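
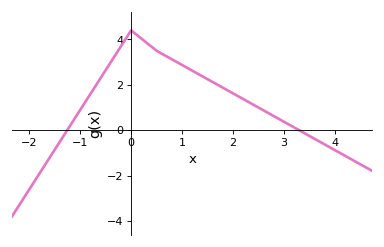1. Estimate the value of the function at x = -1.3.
-0.2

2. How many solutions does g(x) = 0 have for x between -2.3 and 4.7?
2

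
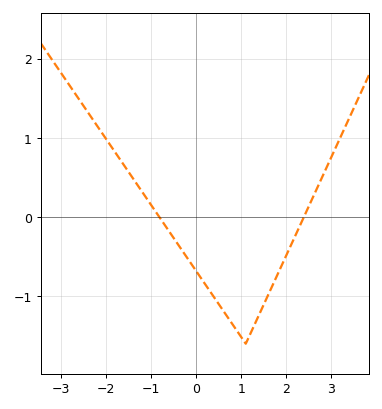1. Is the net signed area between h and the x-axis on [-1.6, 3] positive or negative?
negative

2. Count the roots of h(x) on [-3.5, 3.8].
2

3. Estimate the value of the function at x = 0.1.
-0.8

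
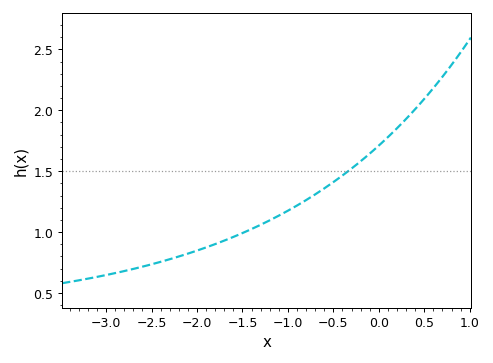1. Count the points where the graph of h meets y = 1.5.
1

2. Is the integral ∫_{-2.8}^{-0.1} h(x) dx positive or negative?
positive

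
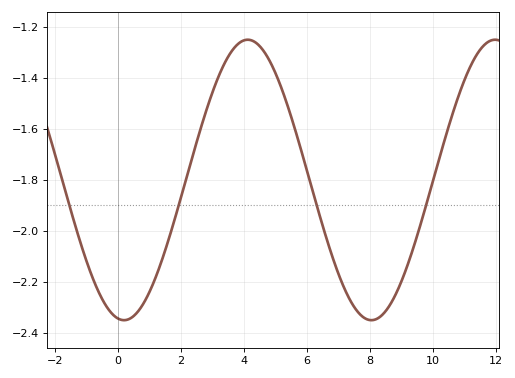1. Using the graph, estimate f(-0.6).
-2.24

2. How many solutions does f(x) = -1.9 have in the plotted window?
4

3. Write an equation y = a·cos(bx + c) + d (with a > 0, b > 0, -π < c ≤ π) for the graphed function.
y = 0.55cos(0.8x + 2.99) - 1.8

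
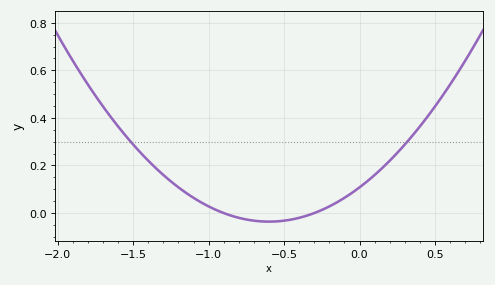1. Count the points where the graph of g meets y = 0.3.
2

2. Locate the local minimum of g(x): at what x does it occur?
-0.6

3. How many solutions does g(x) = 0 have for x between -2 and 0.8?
2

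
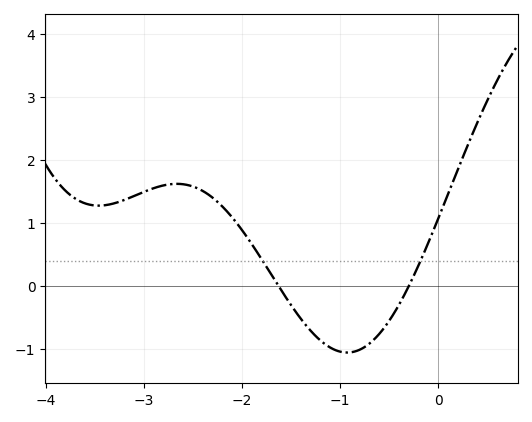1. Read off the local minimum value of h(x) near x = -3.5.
1.28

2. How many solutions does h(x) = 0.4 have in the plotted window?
2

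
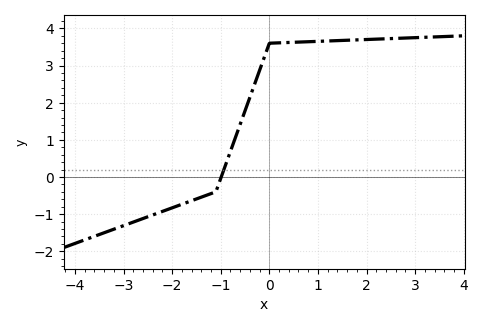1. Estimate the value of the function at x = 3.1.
3.8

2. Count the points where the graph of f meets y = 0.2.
1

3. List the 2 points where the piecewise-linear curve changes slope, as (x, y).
(-1.1, -0.4); (0, 3.6)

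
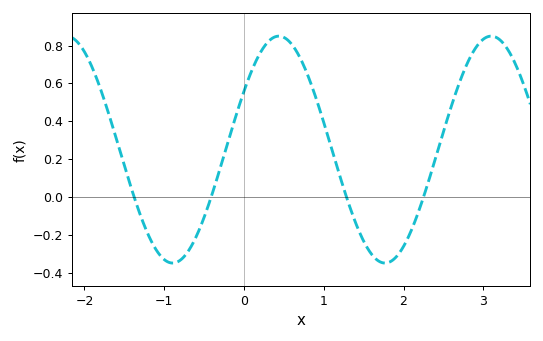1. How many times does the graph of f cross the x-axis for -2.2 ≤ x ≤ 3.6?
4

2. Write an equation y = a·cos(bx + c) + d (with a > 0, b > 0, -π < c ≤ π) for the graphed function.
y = 0.6cos(2.4x - 1) + 0.25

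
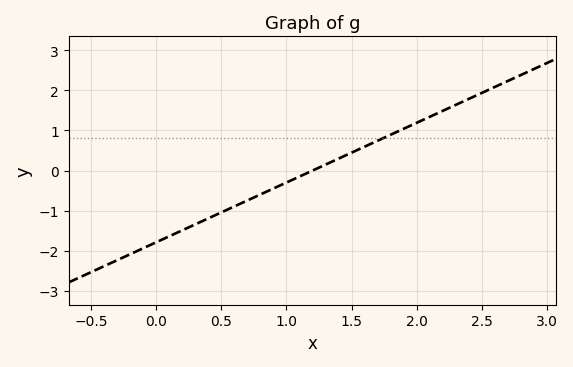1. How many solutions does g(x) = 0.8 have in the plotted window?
1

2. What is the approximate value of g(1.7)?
0.745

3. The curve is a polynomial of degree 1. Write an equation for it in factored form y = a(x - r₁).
y = 1.49(x - 1.2)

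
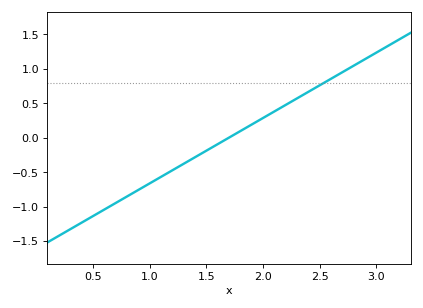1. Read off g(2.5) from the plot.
0.75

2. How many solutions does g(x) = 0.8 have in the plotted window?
1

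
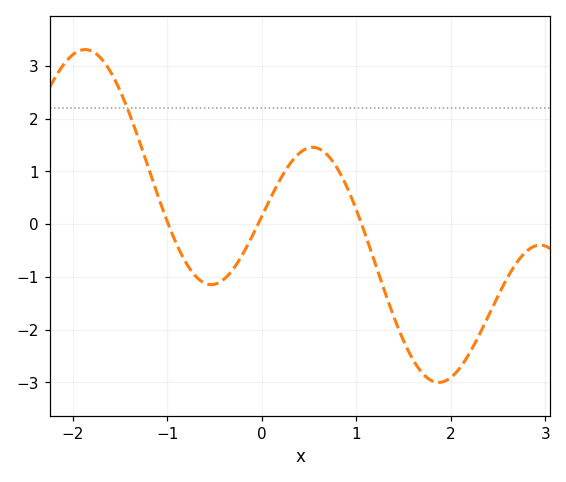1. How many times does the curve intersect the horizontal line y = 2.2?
1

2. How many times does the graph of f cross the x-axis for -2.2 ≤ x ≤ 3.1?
3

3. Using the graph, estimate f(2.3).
-2.1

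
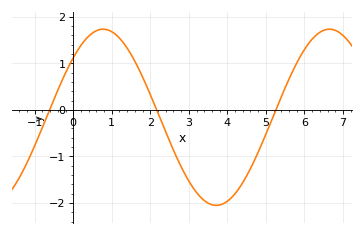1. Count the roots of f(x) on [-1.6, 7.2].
3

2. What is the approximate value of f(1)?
1.68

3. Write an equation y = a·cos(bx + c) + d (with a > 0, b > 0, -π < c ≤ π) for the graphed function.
y = 1.89cos(1.07x - 0.83) - 0.16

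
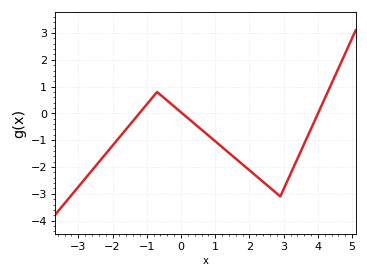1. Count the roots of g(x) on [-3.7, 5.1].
3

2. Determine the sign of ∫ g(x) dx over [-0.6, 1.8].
negative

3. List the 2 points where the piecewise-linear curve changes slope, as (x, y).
(-0.7, 0.8); (2.9, -3.1)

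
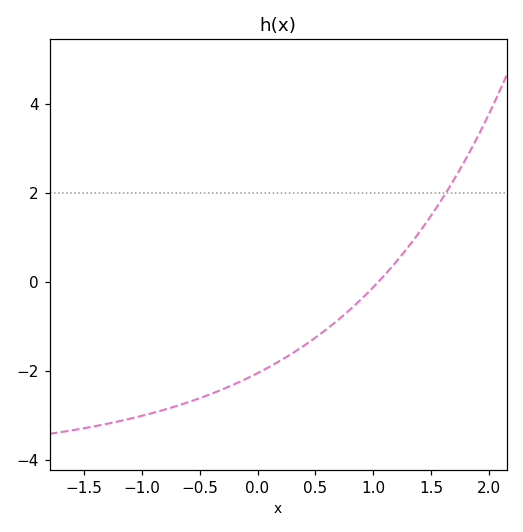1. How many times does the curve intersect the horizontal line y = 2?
1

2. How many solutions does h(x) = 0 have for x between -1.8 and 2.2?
1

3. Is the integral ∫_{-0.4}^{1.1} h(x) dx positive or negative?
negative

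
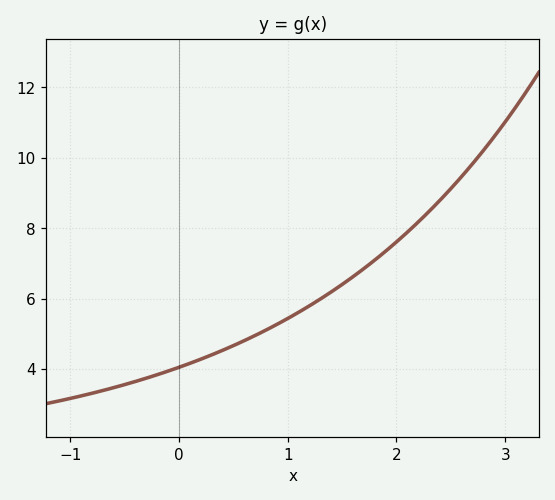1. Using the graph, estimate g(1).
5.4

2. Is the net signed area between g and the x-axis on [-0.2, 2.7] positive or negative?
positive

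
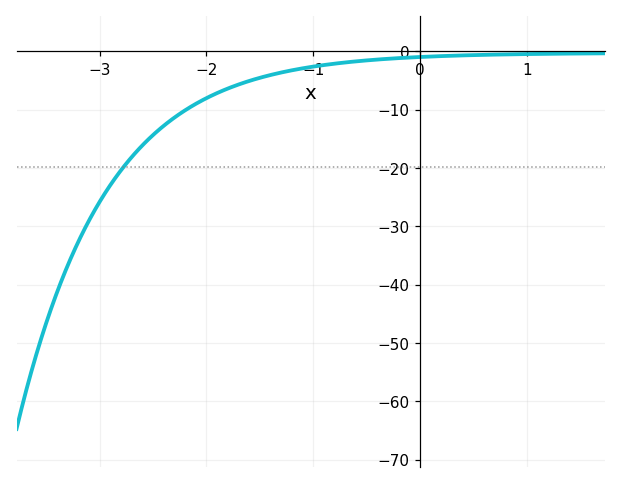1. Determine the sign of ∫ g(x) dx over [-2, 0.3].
negative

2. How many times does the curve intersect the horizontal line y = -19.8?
1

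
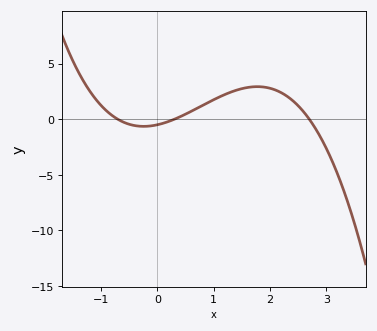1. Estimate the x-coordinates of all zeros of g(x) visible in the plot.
-0.7, 0.3, 2.7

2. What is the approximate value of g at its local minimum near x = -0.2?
-0.635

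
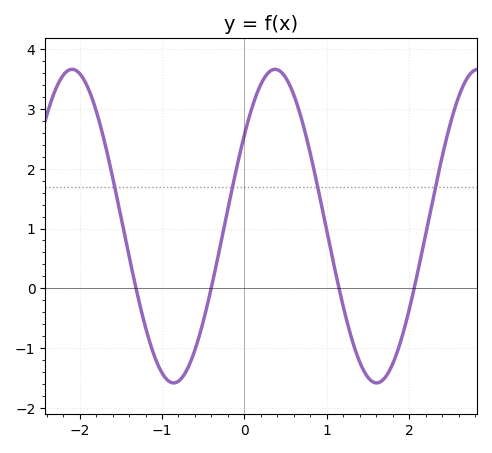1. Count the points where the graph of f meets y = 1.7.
4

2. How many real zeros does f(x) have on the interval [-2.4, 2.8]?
4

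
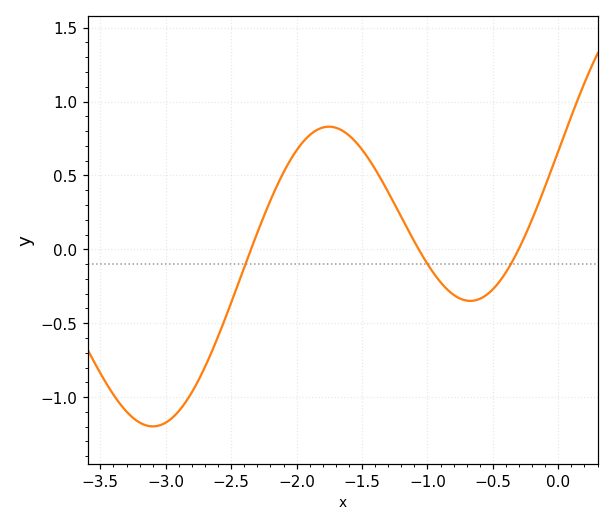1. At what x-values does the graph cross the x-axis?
-2.35, -1.07, -0.303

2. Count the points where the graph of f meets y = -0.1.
3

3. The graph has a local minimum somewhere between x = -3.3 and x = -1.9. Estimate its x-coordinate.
-3.1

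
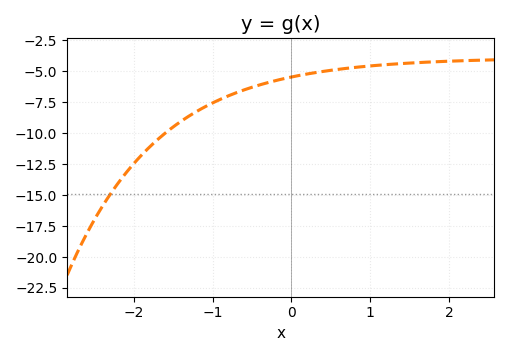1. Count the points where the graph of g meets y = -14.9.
1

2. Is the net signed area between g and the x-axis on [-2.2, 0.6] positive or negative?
negative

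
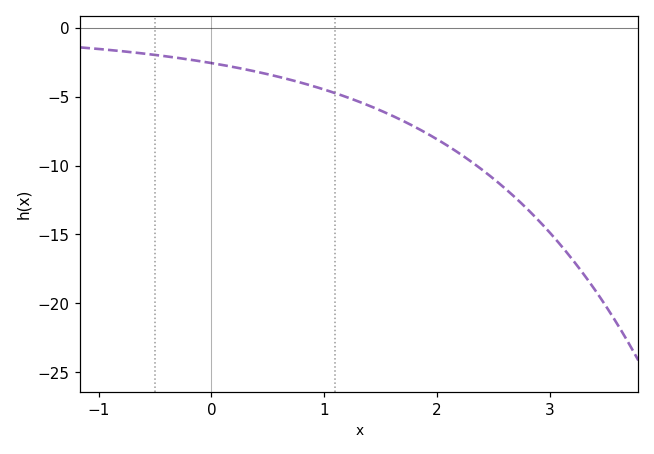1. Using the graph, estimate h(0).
-2.55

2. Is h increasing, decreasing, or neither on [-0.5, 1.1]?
decreasing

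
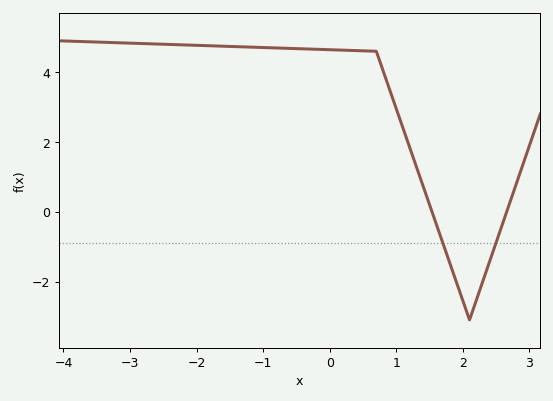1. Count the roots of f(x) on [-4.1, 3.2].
2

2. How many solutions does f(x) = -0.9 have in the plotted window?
2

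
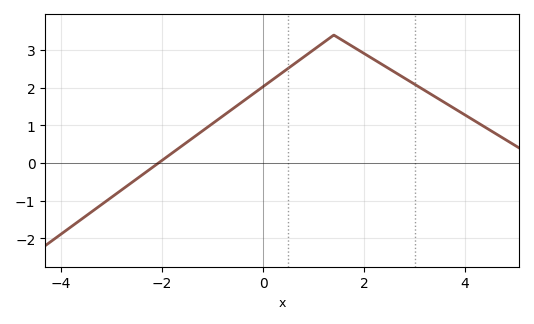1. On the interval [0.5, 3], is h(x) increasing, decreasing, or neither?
neither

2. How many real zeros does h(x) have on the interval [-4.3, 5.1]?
1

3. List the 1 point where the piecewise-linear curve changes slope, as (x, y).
(1.4, 3.4)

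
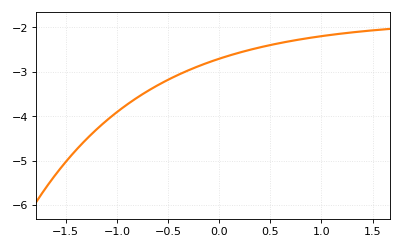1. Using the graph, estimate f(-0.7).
-3.44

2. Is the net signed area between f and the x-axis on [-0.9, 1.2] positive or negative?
negative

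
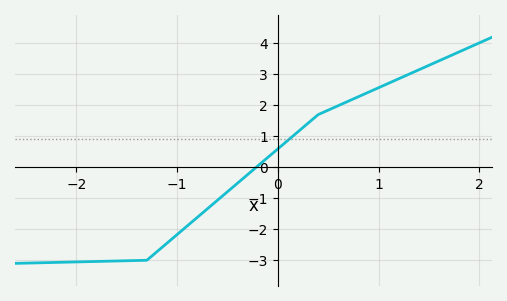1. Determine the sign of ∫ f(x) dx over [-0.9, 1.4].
positive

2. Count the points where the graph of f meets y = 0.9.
1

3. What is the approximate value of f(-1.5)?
-3.02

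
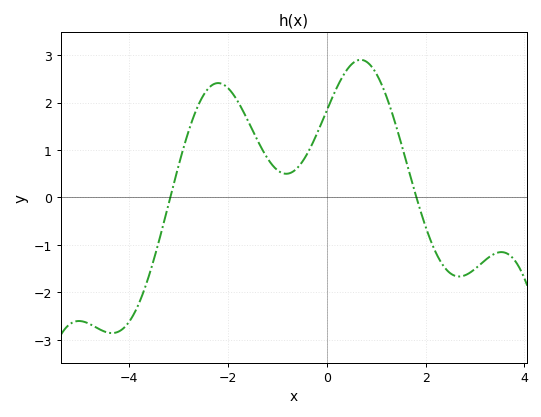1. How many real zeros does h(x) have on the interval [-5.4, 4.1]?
2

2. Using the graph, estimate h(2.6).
-1.65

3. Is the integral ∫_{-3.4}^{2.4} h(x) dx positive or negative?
positive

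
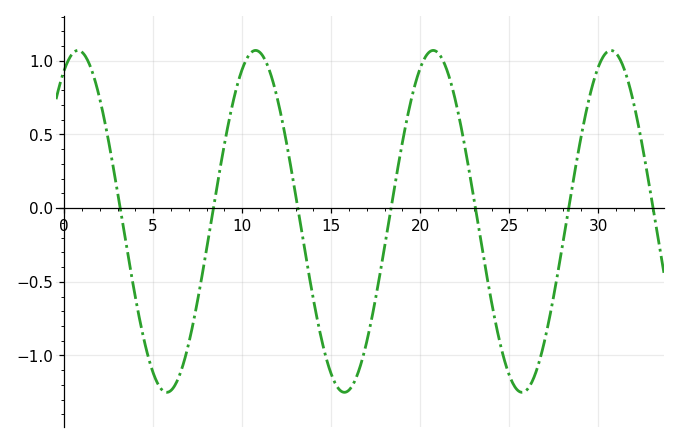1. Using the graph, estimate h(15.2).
-1.18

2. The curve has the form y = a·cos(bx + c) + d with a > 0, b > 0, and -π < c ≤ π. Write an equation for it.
y = 1.16cos(0.63x - 0.492) - 0.09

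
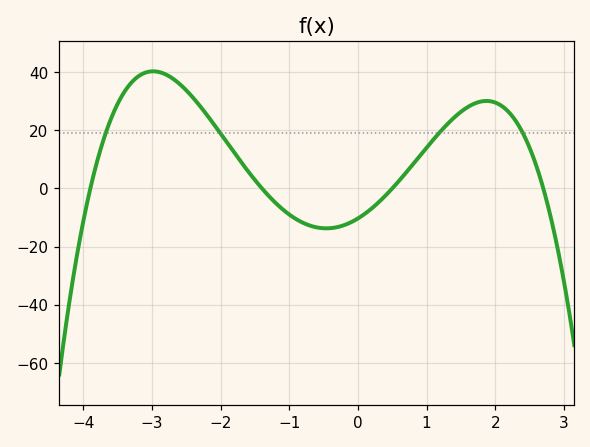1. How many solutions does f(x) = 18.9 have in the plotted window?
4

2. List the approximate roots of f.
-3.9, -1.4, 0.5, 2.7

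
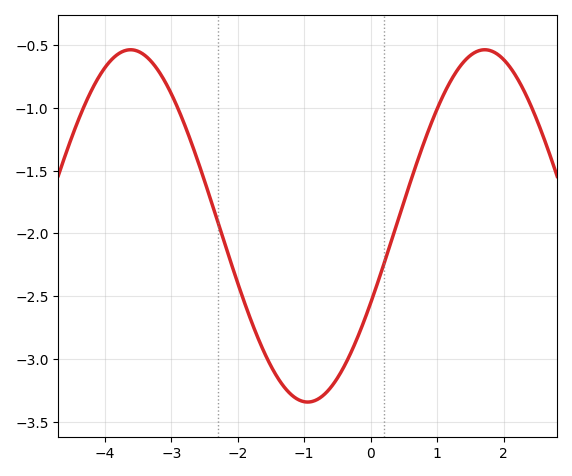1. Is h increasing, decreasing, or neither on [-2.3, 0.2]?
neither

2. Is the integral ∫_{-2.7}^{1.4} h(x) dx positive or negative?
negative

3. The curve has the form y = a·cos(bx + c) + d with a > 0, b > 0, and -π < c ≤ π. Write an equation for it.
y = 1.4cos(1.18x - 2.02) - 1.94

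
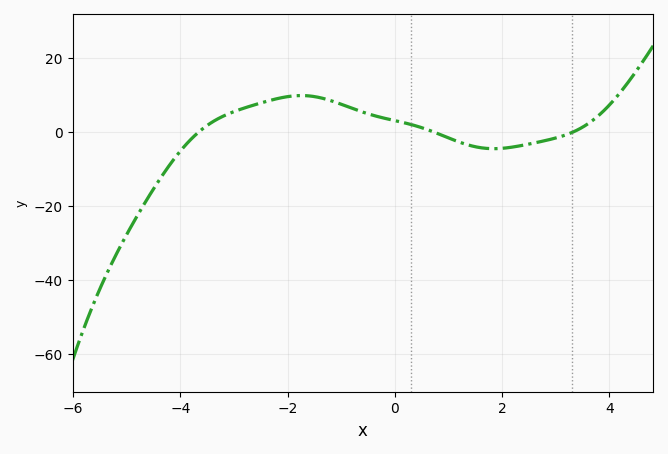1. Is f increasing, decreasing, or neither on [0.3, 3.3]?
neither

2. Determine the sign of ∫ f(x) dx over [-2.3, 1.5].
positive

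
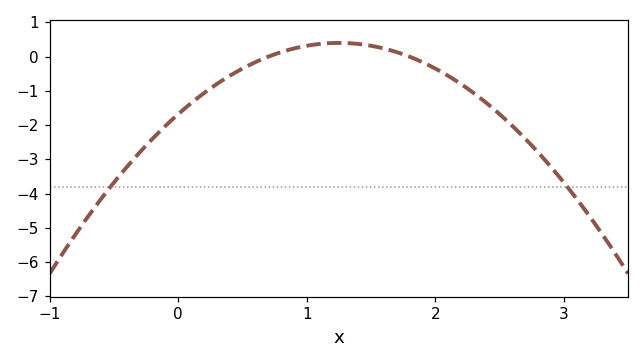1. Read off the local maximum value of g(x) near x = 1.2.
0.402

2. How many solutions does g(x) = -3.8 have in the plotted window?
2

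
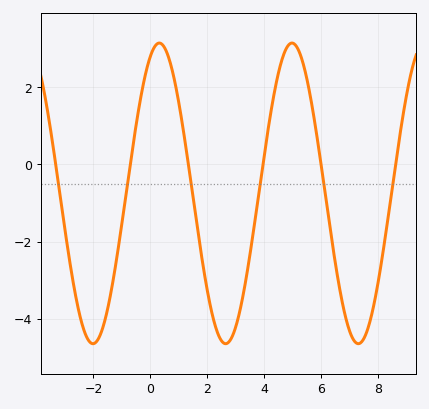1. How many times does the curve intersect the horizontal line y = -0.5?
6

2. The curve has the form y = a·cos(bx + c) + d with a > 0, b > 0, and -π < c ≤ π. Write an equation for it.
y = 3.89cos(1.35x - 0.42) - 0.75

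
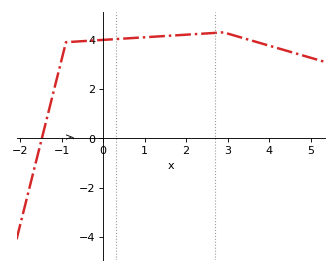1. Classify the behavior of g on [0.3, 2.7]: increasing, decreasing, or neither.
increasing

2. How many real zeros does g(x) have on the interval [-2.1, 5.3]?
1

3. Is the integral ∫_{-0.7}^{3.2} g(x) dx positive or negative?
positive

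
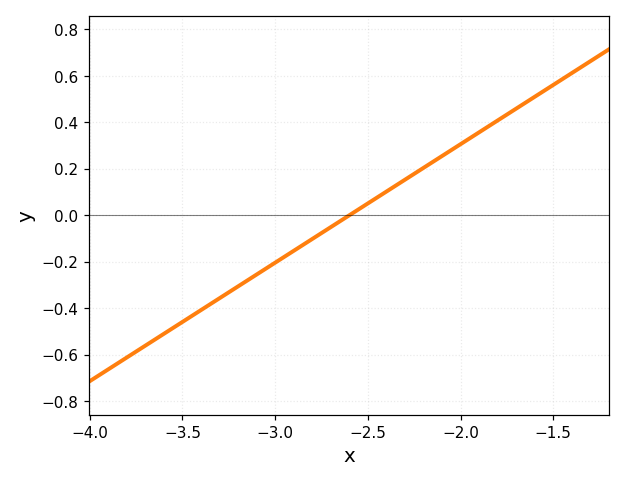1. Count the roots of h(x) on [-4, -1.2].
1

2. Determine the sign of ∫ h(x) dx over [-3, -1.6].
positive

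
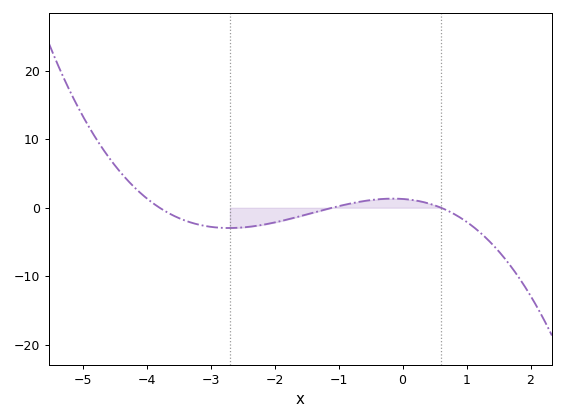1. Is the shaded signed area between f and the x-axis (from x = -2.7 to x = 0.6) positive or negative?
negative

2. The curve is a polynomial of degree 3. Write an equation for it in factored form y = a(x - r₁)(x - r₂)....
y = -0.51(x + 3.8)(x + 1.1)(x - 0.6)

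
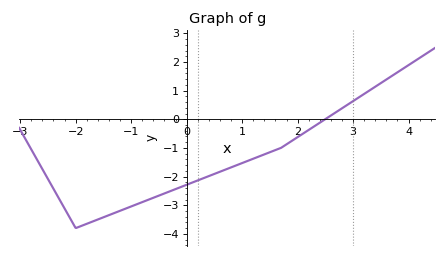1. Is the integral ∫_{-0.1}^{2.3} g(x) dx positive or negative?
negative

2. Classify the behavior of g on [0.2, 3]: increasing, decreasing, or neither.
increasing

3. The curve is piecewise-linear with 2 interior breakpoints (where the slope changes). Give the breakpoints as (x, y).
(-2, -3.8); (1.7, -1)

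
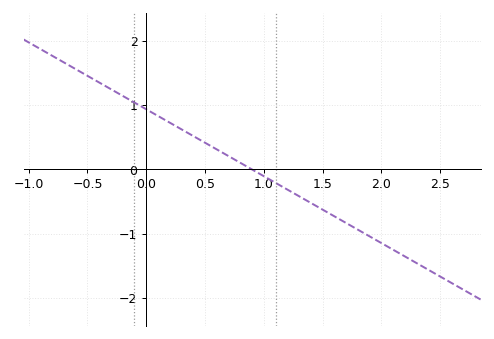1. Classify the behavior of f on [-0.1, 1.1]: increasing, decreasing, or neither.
decreasing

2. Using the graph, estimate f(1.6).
-0.728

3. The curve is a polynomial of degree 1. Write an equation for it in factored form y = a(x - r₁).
y = -1.04(x - 0.9)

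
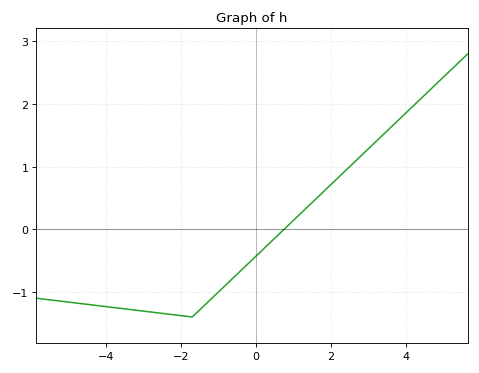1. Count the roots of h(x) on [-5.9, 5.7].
1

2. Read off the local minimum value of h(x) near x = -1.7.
-1.4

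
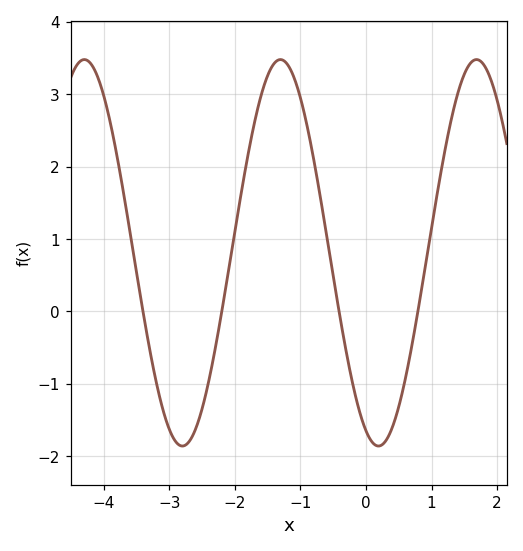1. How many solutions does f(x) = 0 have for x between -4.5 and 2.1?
4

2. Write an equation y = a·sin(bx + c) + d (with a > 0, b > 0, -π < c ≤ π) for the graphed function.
y = 2.67sin(2.1x - 1.97) + 0.81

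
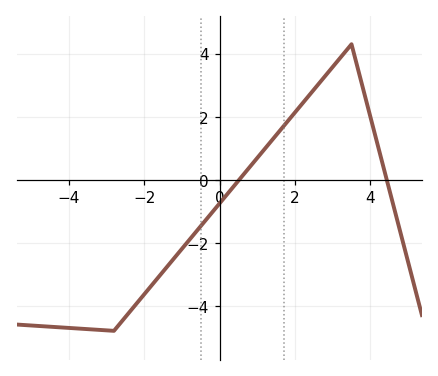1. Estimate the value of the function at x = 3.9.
2.4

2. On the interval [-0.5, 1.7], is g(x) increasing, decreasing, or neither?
increasing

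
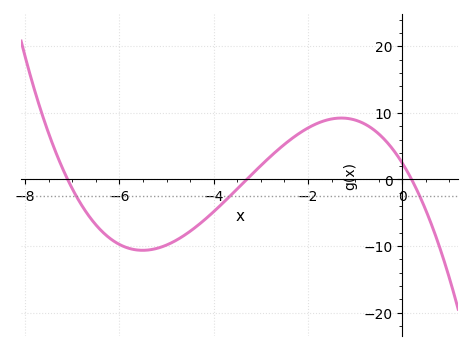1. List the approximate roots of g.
-7, -3.4, 0.2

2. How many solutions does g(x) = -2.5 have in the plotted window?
3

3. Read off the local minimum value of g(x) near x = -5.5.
-11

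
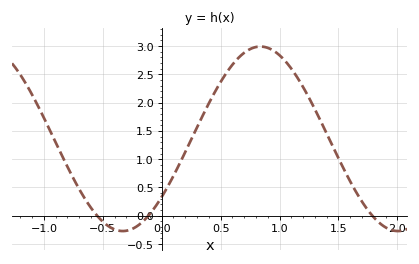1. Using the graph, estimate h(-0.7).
0.45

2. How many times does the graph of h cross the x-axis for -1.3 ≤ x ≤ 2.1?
3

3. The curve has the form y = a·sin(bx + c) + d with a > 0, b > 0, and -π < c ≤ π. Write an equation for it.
y = 1.63sin(2.7x - 0.68) + 1.36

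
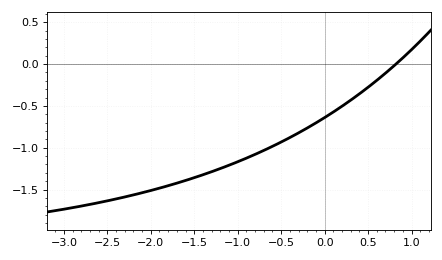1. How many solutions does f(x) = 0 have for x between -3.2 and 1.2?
1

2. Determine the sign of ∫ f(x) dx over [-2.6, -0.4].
negative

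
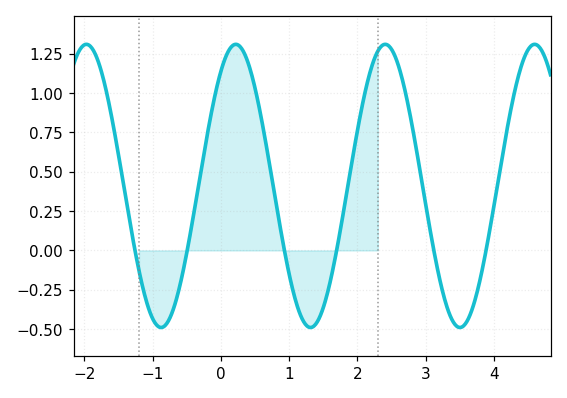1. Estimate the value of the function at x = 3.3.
-0.341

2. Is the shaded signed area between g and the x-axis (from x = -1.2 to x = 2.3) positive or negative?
positive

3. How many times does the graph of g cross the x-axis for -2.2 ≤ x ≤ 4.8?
6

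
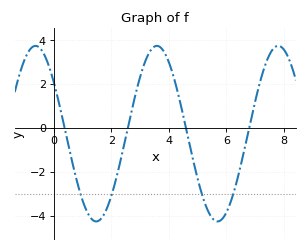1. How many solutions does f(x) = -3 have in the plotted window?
4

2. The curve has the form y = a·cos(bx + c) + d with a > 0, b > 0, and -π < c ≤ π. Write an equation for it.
y = 4cos(1.5x + 0.94) - 0.26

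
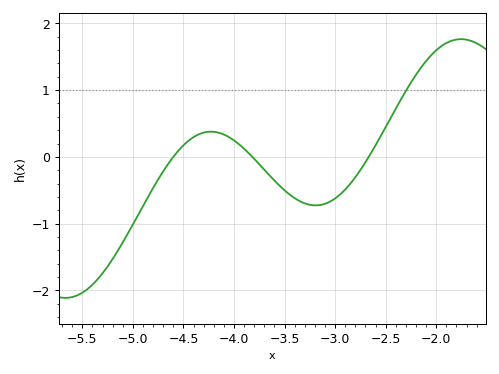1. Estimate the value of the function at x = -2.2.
1.23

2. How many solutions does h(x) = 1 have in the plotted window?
1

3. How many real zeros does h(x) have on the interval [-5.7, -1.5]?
3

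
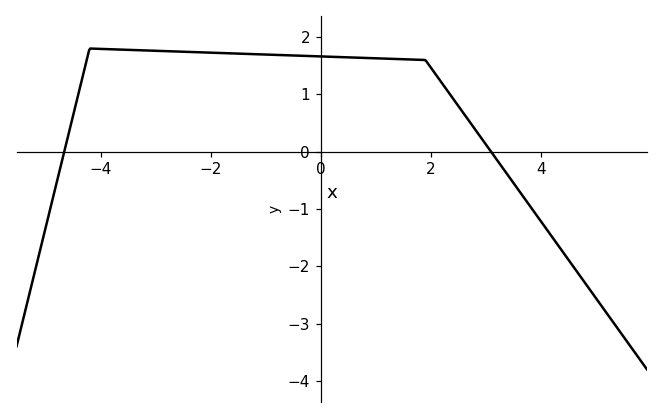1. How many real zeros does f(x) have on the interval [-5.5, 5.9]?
2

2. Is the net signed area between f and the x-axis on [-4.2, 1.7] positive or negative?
positive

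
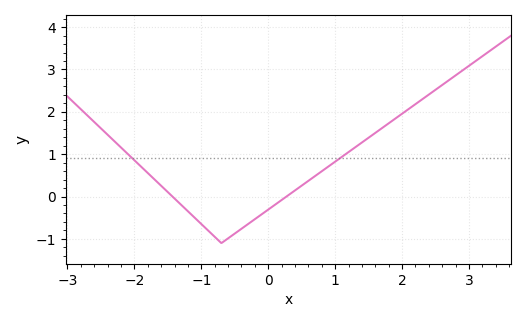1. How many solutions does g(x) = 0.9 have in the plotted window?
2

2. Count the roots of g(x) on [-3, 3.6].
2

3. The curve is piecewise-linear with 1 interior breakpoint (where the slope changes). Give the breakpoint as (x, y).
(-0.7, -1.1)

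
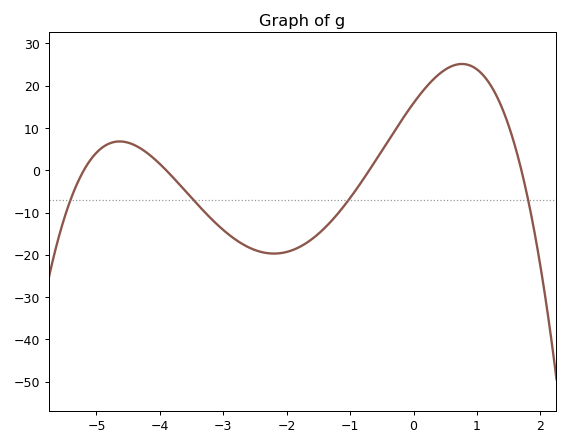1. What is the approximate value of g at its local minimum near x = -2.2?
-19.7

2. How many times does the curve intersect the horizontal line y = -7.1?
4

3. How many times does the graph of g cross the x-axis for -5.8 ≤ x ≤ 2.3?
4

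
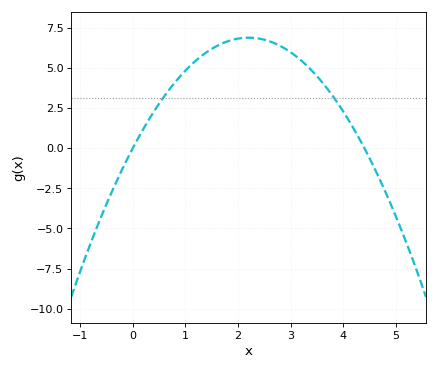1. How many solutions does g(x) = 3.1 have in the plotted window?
2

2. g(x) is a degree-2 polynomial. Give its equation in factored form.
y = -1.42(x - 0)(x - 4.4)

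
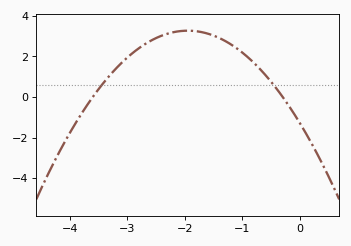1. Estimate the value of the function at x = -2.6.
2.8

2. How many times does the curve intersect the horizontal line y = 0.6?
2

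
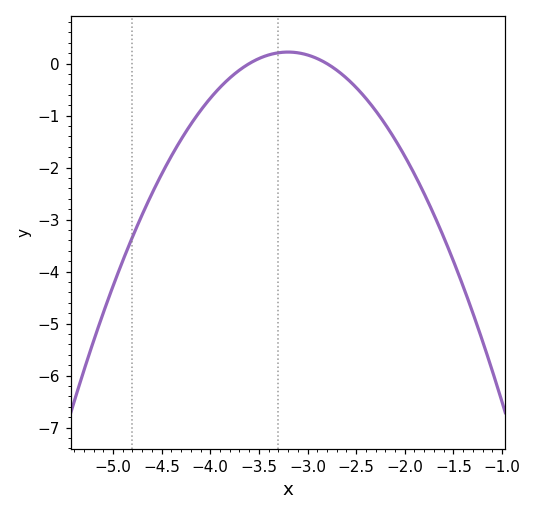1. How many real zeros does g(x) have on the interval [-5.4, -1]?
2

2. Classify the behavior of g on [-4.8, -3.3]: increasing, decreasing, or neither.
increasing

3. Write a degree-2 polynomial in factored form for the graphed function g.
y = -1.39(x + 3.6)(x + 2.8)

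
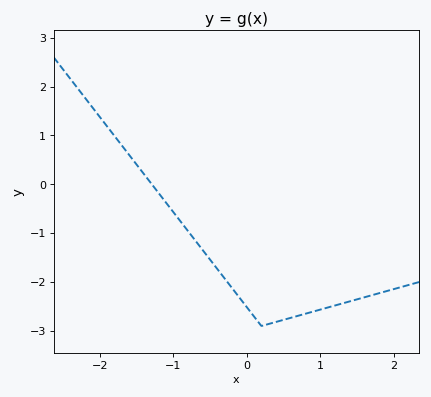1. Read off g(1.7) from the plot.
-2.27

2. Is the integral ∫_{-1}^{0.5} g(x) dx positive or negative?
negative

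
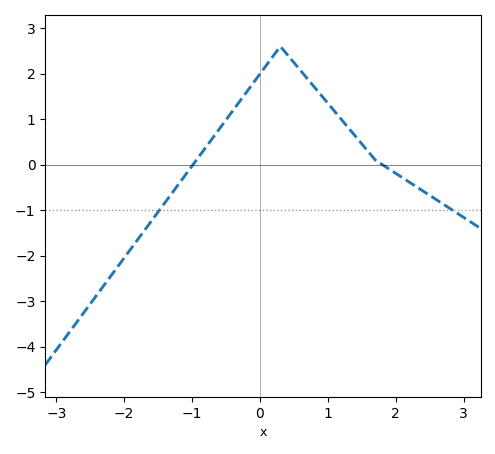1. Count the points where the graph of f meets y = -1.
2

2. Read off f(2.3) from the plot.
-0.5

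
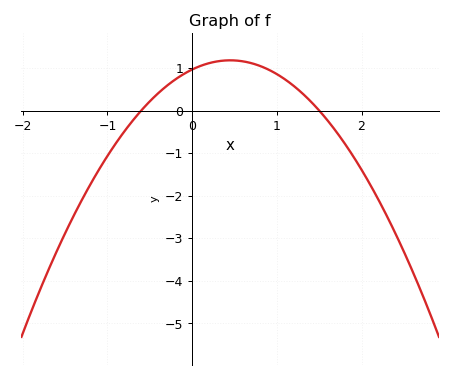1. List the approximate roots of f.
-0.6, 1.5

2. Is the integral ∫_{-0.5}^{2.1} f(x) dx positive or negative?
positive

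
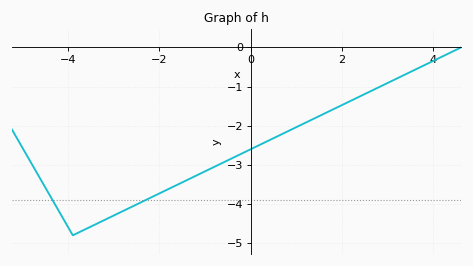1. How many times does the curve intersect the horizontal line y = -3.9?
2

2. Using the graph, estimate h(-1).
-3.2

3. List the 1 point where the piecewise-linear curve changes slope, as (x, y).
(-3.9, -4.8)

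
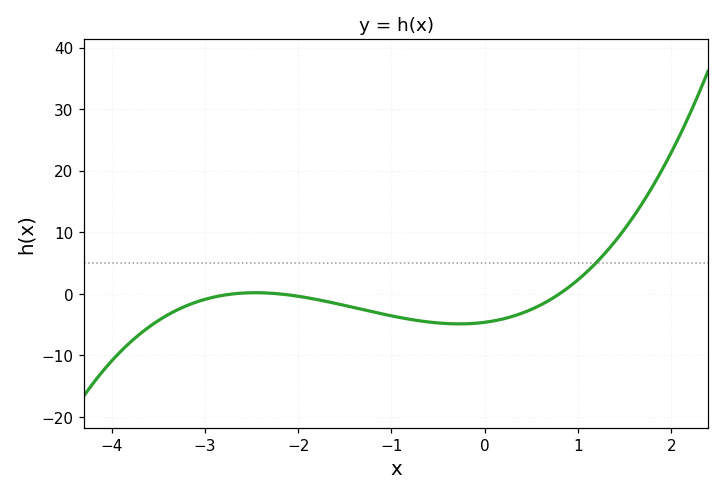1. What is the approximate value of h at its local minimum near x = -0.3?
-4.87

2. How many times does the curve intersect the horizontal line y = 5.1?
1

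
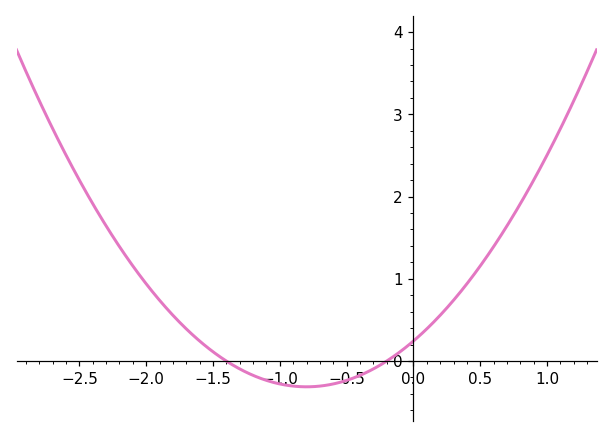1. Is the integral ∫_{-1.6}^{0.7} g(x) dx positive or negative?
positive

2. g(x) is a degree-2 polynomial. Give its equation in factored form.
y = 0.87(x + 1.4)(x + 0.2)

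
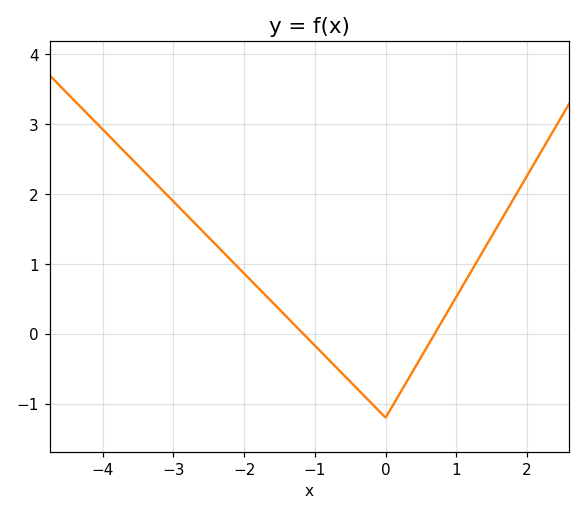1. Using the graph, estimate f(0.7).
0.013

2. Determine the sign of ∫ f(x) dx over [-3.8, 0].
positive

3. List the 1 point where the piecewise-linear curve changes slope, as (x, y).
(0, -1.2)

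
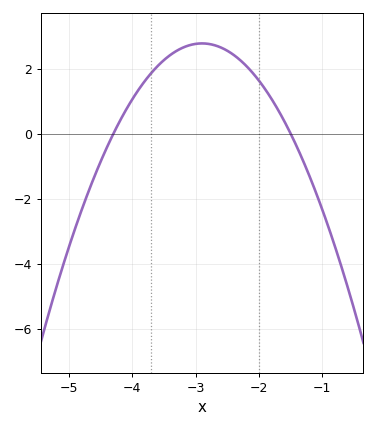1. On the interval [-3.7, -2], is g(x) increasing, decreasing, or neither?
neither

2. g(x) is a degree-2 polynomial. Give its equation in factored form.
y = -1.42(x + 4.3)(x + 1.5)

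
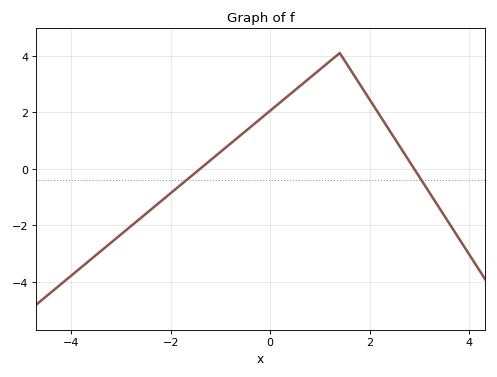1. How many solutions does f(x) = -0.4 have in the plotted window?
2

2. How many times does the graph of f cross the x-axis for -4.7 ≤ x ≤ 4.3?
2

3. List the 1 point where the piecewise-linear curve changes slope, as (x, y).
(1.4, 4.1)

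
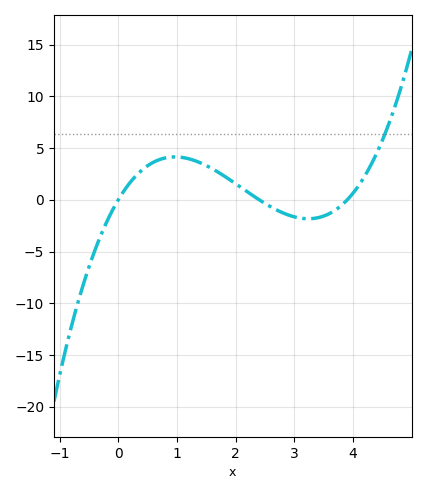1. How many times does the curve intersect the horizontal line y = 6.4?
1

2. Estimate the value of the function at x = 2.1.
1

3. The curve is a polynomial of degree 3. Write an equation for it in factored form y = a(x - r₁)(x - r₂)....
y = 1.02(x - 0)(x - 2.4)(x - 3.9)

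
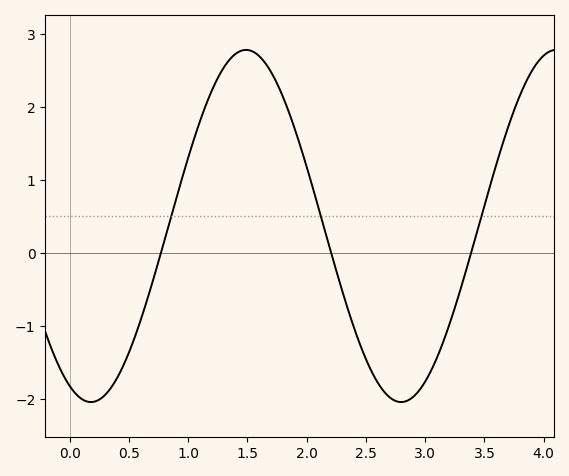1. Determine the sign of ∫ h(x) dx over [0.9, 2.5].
positive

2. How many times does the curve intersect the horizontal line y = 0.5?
3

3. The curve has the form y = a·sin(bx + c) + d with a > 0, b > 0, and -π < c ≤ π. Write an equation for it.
y = 2.41sin(2.4x - 2) + 0.37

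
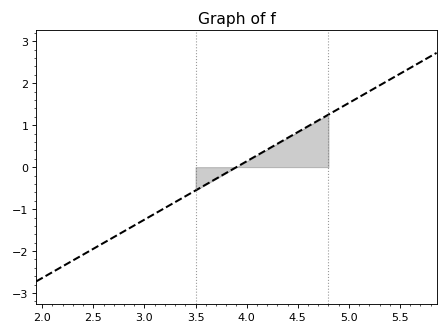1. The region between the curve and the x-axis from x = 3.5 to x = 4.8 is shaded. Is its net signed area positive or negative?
positive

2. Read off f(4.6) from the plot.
1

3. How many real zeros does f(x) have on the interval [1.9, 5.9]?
1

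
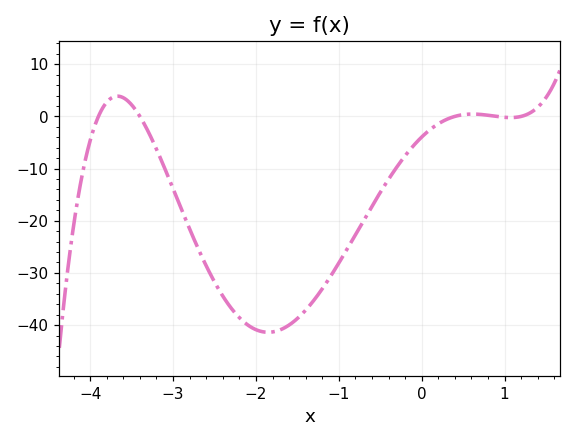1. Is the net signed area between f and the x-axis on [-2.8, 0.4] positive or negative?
negative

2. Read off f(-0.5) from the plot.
-14.6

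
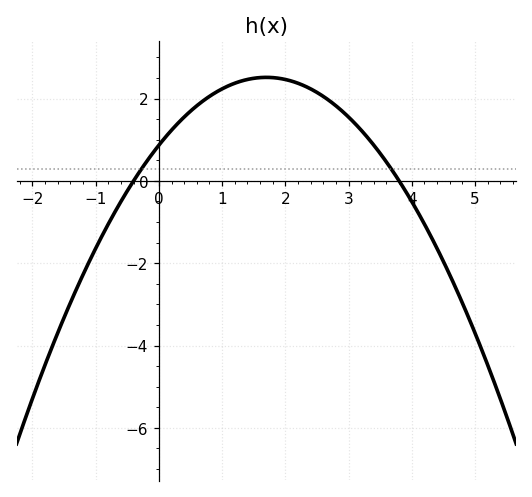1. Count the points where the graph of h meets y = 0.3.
2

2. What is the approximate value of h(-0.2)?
0.456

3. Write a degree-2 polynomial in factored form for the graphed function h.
y = -0.57(x + 0.4)(x - 3.8)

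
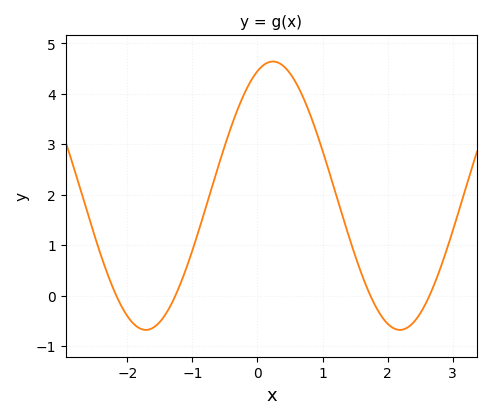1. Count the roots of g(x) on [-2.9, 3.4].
4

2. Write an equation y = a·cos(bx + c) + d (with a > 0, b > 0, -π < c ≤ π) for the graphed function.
y = 2.66cos(1.61x - 0.382) + 1.98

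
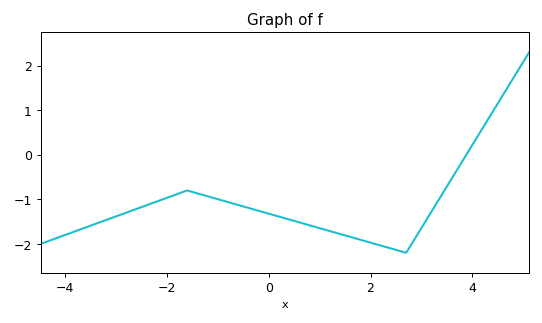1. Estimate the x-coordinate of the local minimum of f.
2.8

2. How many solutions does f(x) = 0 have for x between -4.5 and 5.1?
1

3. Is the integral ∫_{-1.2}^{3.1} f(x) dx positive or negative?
negative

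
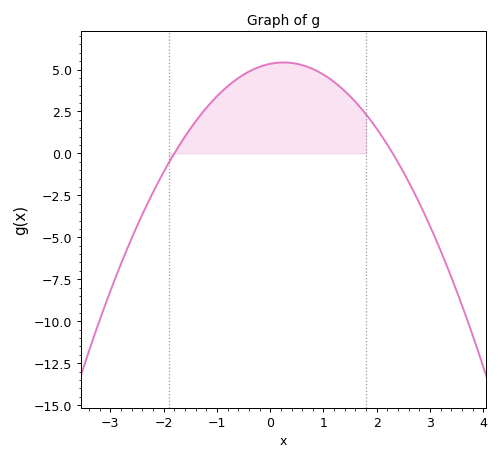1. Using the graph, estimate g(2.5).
-1.11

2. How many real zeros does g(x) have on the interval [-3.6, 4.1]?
2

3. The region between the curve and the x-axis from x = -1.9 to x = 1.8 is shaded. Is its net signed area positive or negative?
positive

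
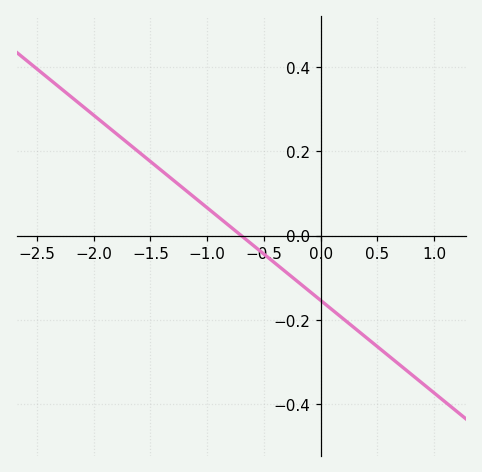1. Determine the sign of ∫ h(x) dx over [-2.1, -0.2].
positive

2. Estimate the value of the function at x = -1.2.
0.11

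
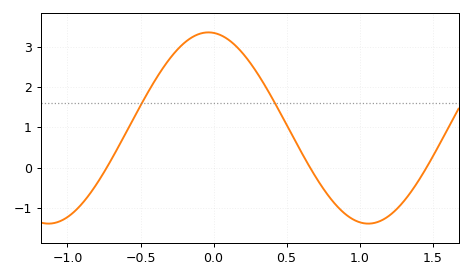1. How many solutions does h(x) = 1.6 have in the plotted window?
2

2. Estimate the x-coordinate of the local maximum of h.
-0.035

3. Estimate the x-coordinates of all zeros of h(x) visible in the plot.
-0.731, 0.661, 1.46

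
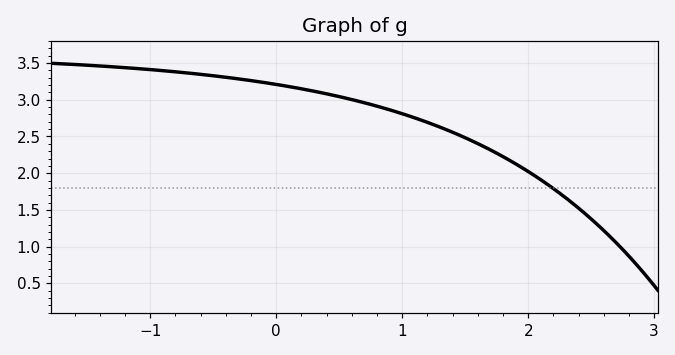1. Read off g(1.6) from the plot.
2.4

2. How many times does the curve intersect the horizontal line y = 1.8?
1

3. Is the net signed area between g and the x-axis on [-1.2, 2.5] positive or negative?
positive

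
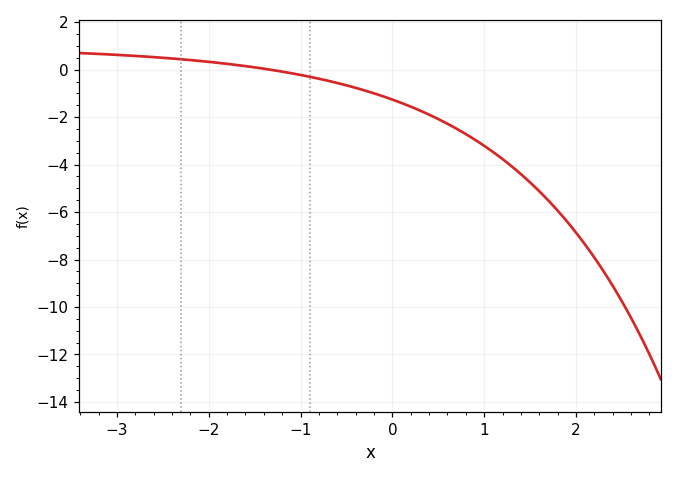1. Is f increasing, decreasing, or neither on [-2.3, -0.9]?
decreasing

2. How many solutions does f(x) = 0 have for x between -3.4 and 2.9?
1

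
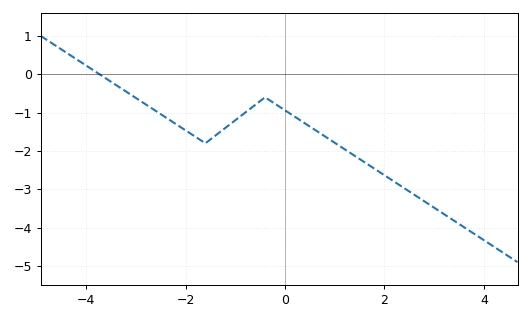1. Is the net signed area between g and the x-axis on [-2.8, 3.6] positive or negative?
negative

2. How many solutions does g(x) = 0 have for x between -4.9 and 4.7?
1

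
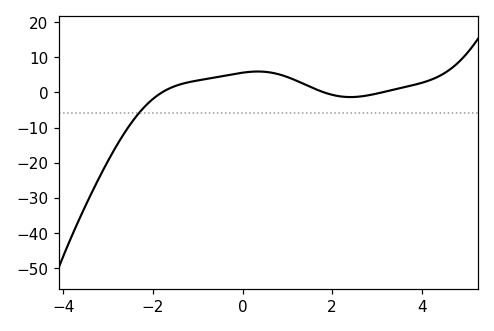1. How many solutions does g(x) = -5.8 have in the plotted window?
1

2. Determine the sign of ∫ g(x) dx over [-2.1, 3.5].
positive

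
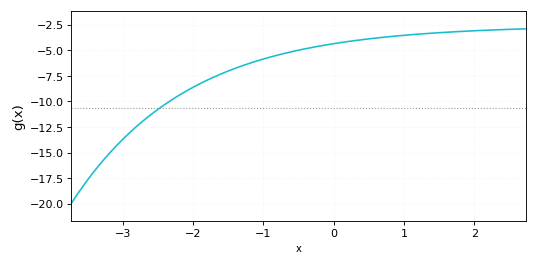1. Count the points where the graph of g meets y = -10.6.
1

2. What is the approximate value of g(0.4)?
-3.96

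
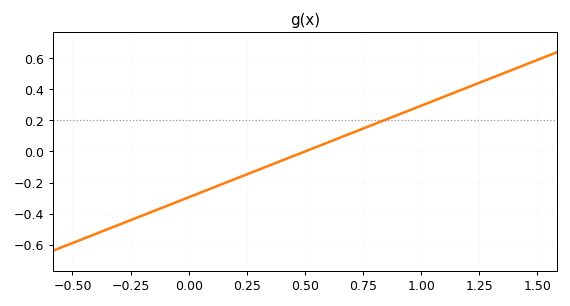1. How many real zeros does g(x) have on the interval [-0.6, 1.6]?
1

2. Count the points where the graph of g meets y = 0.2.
1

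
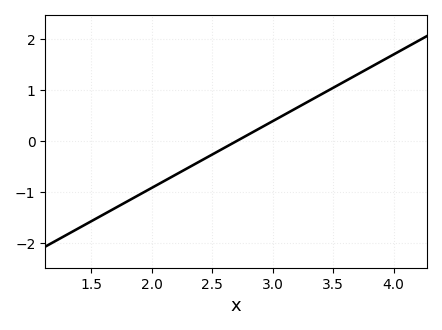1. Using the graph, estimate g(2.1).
-0.786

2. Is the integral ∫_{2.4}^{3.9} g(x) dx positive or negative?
positive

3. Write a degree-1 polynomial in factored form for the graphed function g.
y = 1.31(x - 2.7)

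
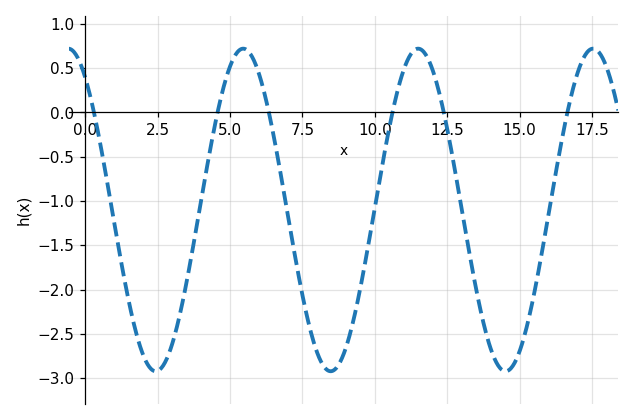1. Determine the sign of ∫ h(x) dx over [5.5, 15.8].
negative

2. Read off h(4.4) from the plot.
-0.269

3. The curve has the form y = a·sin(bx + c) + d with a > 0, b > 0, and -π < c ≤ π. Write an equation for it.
y = 1.82sin(1.04x + 2.18) - 1.1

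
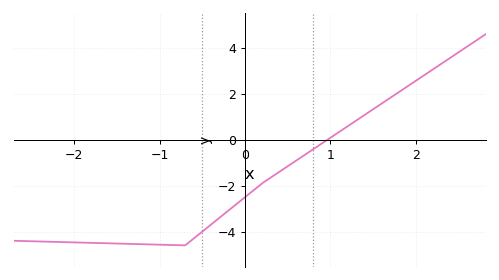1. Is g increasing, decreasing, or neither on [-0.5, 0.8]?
increasing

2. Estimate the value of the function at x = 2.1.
2.8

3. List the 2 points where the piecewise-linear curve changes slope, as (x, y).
(-0.7, -4.6); (0.2, -1.9)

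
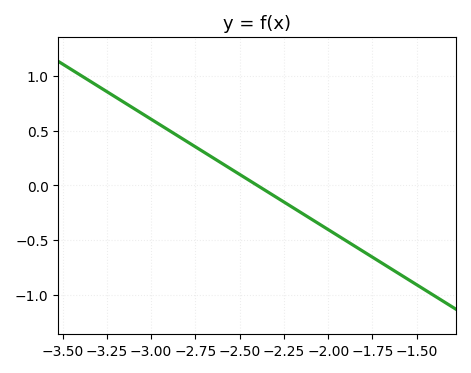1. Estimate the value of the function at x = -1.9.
-0.505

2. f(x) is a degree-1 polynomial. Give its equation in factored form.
y = -1.01(x + 2.4)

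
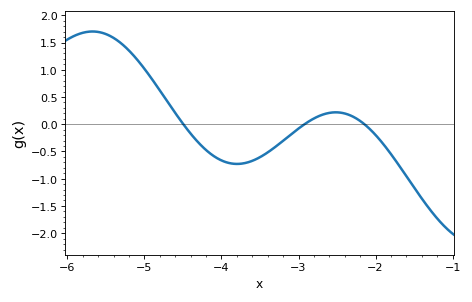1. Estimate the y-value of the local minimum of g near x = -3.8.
-0.75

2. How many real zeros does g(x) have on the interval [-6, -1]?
3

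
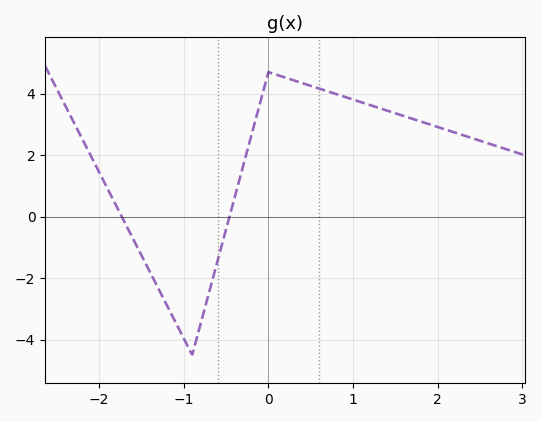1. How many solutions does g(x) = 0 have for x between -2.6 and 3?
2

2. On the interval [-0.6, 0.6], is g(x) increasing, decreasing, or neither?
neither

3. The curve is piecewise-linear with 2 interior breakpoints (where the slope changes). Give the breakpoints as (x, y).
(-0.9, -4.5); (0, 4.7)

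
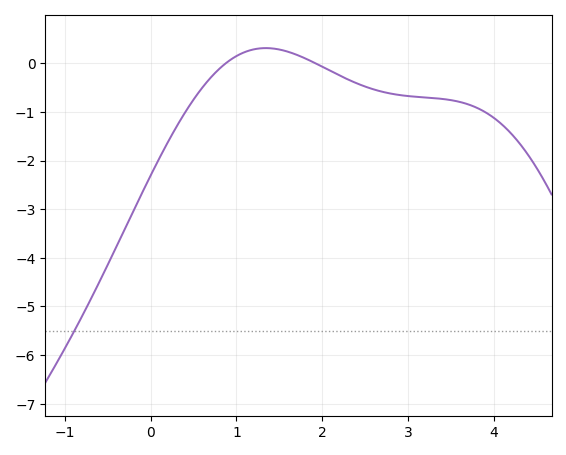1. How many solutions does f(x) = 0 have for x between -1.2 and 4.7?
2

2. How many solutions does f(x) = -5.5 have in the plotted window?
1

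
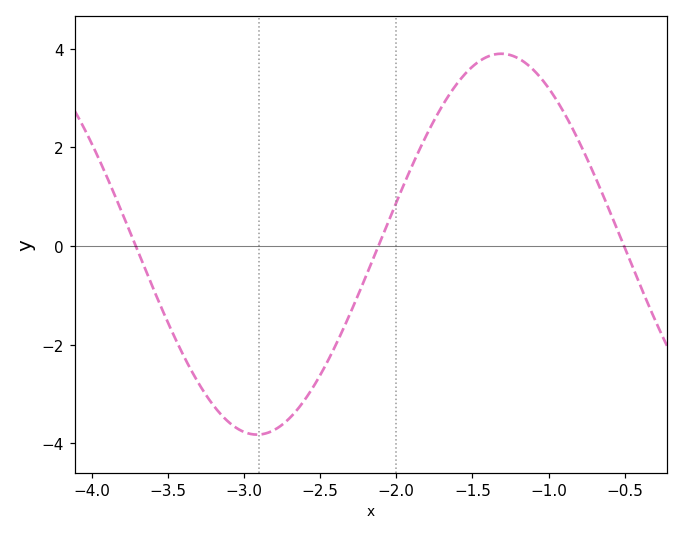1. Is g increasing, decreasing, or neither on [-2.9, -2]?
increasing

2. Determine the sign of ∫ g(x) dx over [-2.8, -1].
positive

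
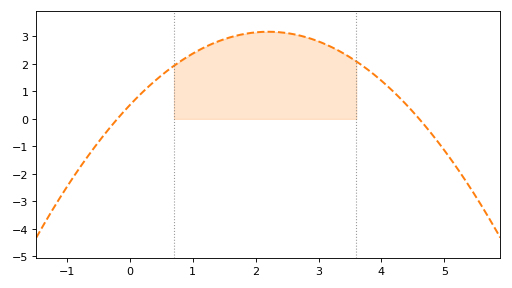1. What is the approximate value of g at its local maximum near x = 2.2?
3.2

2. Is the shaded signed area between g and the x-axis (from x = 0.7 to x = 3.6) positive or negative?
positive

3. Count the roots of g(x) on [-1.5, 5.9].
2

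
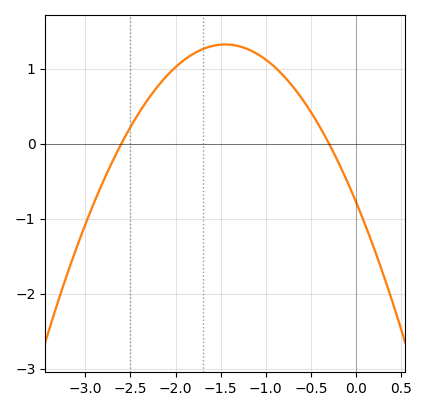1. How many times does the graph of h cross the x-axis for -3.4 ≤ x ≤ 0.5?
2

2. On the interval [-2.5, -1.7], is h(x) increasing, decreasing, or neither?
increasing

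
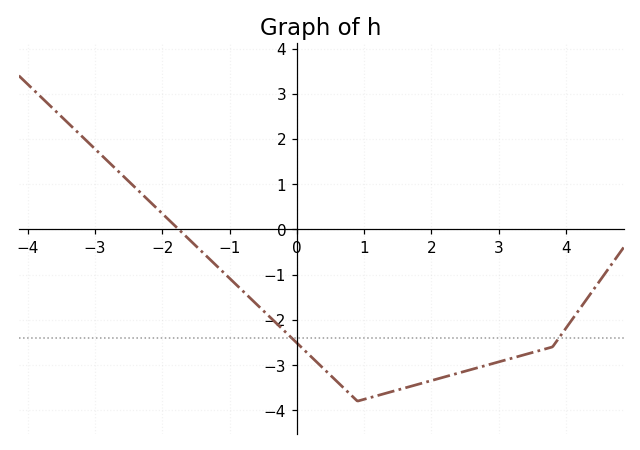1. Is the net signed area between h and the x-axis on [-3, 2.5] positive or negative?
negative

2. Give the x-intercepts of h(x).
-1.76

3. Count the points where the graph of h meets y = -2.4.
2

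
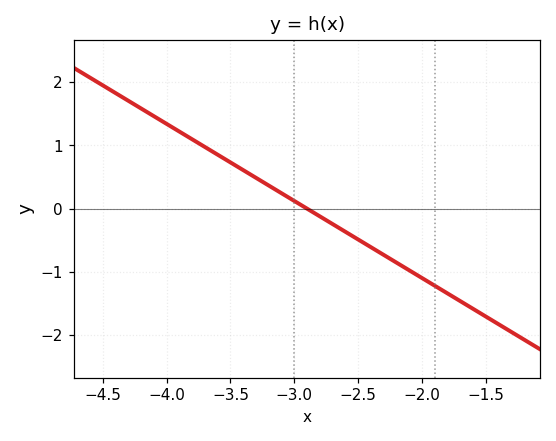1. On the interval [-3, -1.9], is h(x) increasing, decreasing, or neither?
decreasing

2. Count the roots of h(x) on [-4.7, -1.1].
1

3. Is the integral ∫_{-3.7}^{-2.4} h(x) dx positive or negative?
positive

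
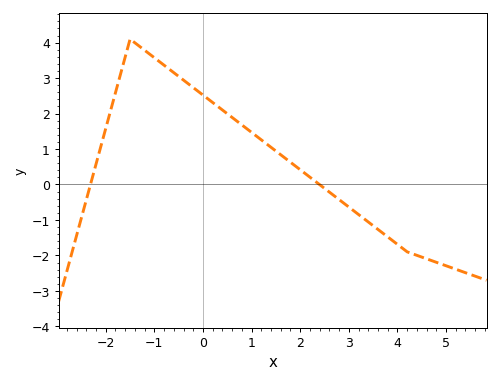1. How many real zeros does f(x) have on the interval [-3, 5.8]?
2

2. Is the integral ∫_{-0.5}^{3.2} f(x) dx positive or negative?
positive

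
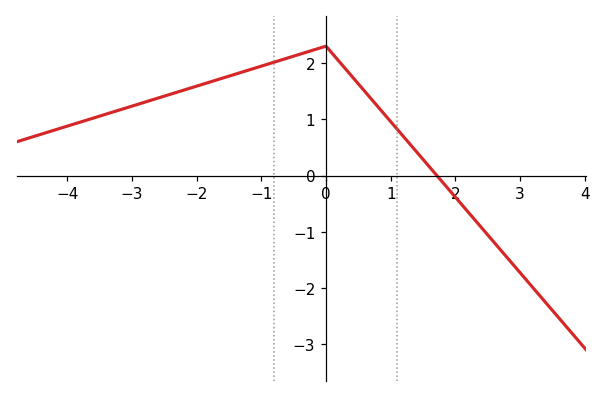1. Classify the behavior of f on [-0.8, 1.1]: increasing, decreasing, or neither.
neither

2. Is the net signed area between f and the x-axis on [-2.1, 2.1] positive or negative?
positive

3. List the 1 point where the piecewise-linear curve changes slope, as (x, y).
(0, 2.3)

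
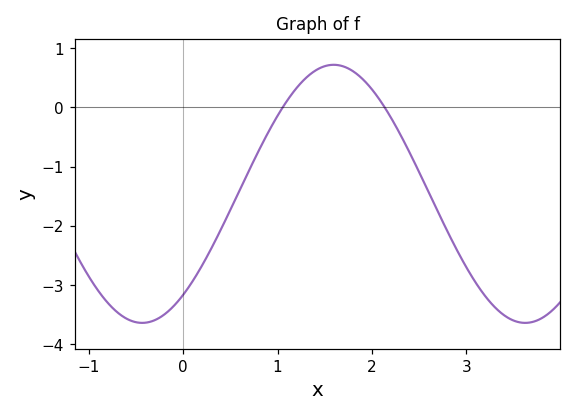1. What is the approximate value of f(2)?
0.304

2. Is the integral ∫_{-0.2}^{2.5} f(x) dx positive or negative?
negative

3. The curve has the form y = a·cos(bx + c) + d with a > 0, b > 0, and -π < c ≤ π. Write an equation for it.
y = 2.18cos(1.55x - 2.47) - 1.46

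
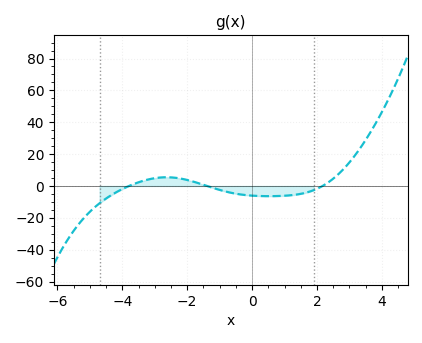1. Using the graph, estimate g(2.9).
12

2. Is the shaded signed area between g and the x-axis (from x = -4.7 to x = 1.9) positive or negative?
negative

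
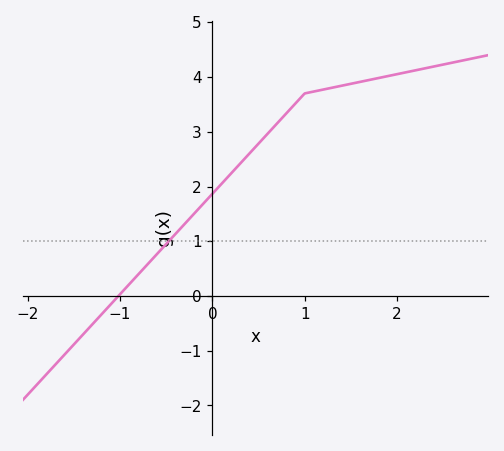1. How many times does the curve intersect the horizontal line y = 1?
1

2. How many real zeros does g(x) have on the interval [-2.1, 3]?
1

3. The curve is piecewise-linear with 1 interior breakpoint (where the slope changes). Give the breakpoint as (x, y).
(1, 3.7)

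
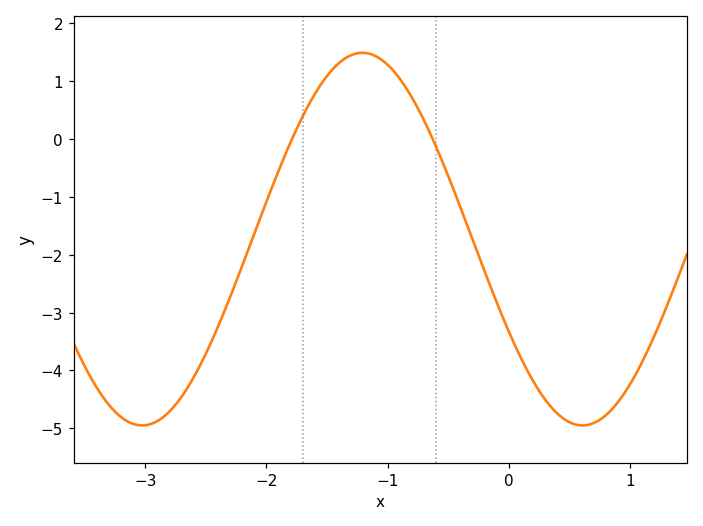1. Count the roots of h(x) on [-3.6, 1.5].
2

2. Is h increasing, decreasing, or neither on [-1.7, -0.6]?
neither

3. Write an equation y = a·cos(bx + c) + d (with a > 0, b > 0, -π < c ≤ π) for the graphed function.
y = 3.22cos(1.7x + 2.1) - 1.73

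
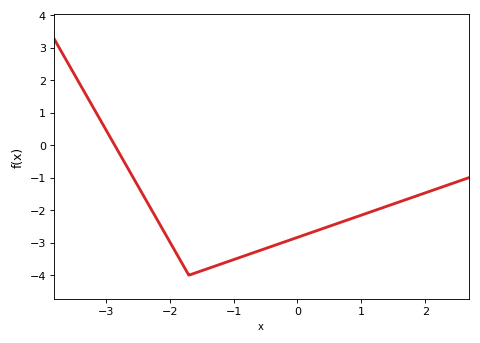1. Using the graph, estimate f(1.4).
-1.9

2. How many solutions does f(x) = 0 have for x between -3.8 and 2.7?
1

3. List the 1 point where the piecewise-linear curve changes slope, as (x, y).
(-1.7, -4)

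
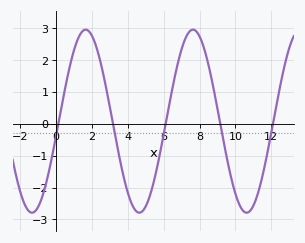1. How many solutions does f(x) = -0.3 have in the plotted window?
5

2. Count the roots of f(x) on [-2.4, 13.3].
5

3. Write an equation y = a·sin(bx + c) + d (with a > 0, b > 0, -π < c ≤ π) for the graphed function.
y = 2.87sin(1.1x - 0.16) + 0.08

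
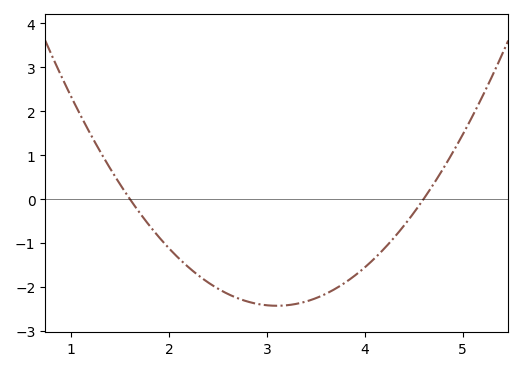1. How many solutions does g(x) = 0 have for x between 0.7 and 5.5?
2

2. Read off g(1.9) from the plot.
-0.875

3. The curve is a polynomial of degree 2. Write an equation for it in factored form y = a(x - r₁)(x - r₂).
y = 1.08(x - 1.6)(x - 4.6)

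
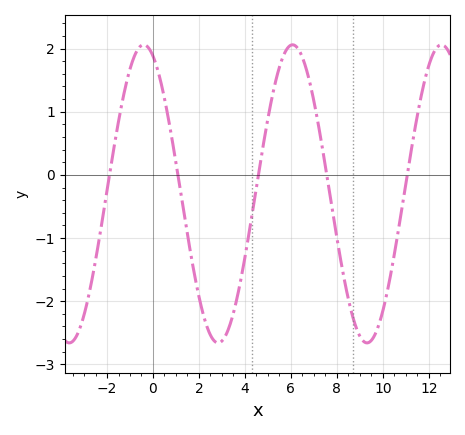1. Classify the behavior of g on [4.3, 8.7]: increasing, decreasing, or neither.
neither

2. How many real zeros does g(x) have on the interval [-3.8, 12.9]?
5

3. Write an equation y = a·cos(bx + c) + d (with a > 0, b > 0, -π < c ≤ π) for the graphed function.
y = 2.36cos(0.97x + 0.392) - 0.3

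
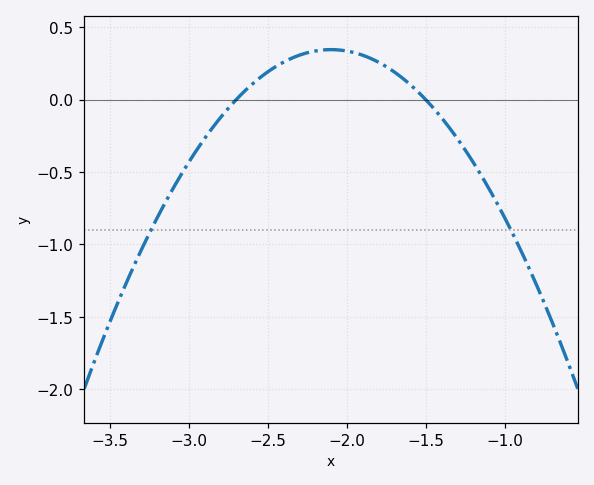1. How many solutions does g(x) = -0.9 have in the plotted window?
2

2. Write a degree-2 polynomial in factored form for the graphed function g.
y = -0.96(x + 2.7)(x + 1.5)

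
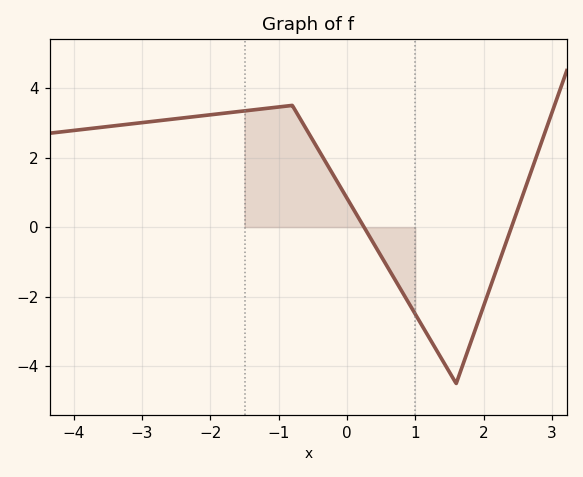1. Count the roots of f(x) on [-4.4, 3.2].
2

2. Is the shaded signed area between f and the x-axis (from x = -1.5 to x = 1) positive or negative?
positive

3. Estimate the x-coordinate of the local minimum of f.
1.6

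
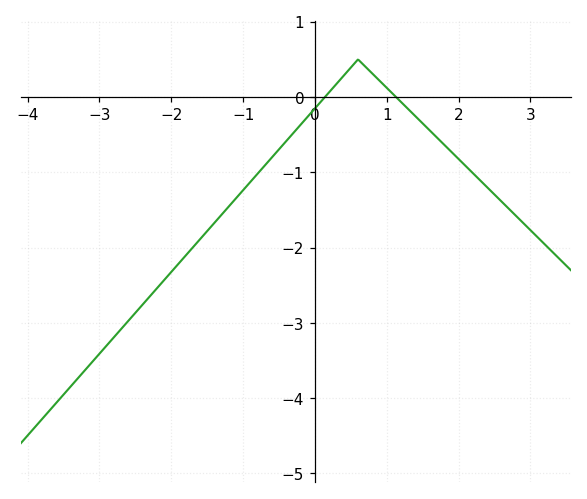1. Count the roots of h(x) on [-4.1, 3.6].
2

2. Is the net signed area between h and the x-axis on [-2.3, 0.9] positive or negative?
negative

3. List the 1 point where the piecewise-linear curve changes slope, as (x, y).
(0.6, 0.5)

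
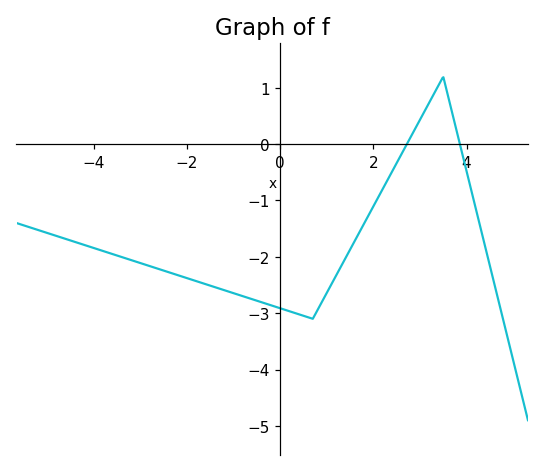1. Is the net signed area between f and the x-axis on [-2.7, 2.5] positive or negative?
negative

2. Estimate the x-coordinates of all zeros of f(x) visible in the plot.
2.72, 3.86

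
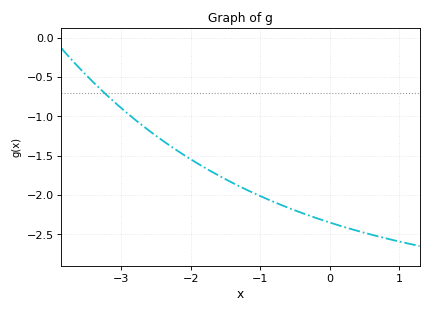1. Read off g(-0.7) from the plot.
-2.13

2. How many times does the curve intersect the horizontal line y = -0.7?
1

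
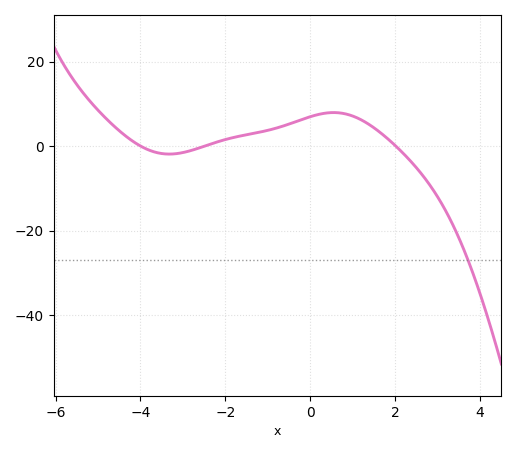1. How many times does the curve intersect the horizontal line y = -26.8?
1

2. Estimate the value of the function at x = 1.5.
4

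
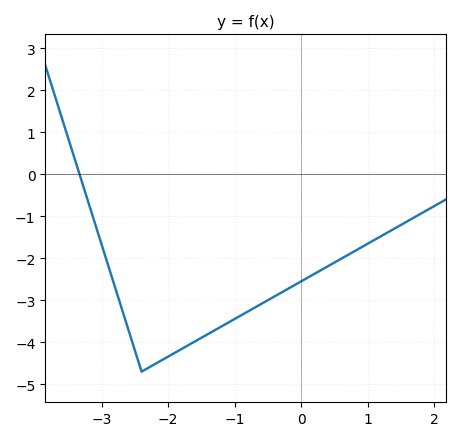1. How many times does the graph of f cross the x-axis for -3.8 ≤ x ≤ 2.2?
1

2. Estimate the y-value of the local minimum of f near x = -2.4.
-4.7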